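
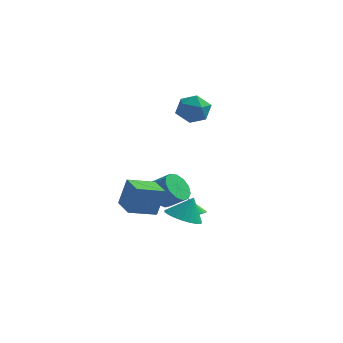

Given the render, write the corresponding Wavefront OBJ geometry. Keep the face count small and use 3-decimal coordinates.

v -1.666 -1.866 -2.811
v -1.255 -1.695 -1.181
v -0.524 -0.805 -3.211
v -0.112 -0.634 -1.58
v -0.708 -2.946 -2.94
v -0.296 -2.775 -1.309
v 0.435 -1.885 -3.339
v 0.846 -1.714 -1.709
v -0.913 2.255 -3.662
v -0.464 1.756 -4.375
v 0.562 1.645 -3.652
v 0.113 2.145 -2.938
v -0.346 2.289 -4.46
v 0.68 2.178 -3.737
v -0.409 2.811 -4.292
v 0.617 2.7 -3.569
v -0.631 3.157 -3.923
v 0.395 3.046 -3.2
v -0.943 3.216 -3.471
v 0.083 3.105 -2.748
v -1.246 2.971 -3.08
v -0.22 2.86 -2.357
v -1.442 2.498 -2.873
v -0.416 2.387 -2.15
v -1.471 1.948 -2.917
v -0.445 1.837 -2.194
v -1.323 1.496 -3.197
v -0.297 1.385 -2.474
v -1.044 1.285 -3.624
v -0.018 1.174 -2.901
v -0.724 1.382 -4.064
v 0.302 1.271 -3.341
v 0.968 3.845 1.859
v 1.483 3.503 2.696
v -0.263 2.737 2.164
v 0.252 2.395 3.001
v -0.166 3.349 3.001
v 0.595 4.033 2.812
v 0.625 2.207 2.048
v 1.386 2.891 1.859
v 1.271 2.491 2.813
v 0.782 3.196 3.402
v 0.438 3.044 1.458
v -0.051 3.749 2.047
v 2.448 -3.563 -2.54
v 3.071 -4.357 -2.519
v 2.872 -3.197 -1.3
v 3.314 -4.059 -2.69
v 3.407 -3.676 -2.835
v 3.334 -3.273 -2.929
v 3.108 -2.921 -2.955
v 2.767 -2.679 -2.91
v 2.372 -2.59 -2.8
v 1.989 -2.669 -2.646
v 1.686 -2.903 -2.473
v 1.514 -3.25 -2.312
v 1.504 -3.652 -2.19
v 1.657 -4.039 -2.129
v 1.947 -4.343 -2.138
v 2.323 -4.512 -2.217
v 2.721 -4.517 -2.352
v 1.724 0.331 -4.036
v 2.133 -0.076 -3.783
v 1.276 0.509 -3.024
v 2.263 0.151 -3.765
v 2.3 0.408 -3.794
v 2.238 0.653 -3.865
v 2.086 0.841 -3.966
v 1.872 0.942 -4.078
v 1.632 0.936 -4.183
v 1.408 0.826 -4.263
v 1.238 0.631 -4.303
v 1.153 0.383 -4.297
v 1.166 0.126 -4.246
v 1.276 -0.095 -4.159
v 1.463 -0.243 -4.05
v 1.695 -0.291 -3.939
v 1.932 -0.232 -3.844
f 2 4 1
f 5 2 1
f 1 4 3
f 3 5 1
f 2 8 4
f 6 2 5
f 6 8 2
f 4 8 3
f 7 5 3
f 3 8 7
f 7 6 5
f 8 6 7
f 10 9 13
f 10 13 11
f 11 13 14
f 11 14 12
f 13 9 15
f 13 15 14
f 14 15 16
f 14 16 12
f 15 9 17
f 15 17 16
f 16 17 18
f 16 18 12
f 17 9 19
f 17 19 18
f 18 19 20
f 18 20 12
f 19 9 21
f 19 21 20
f 20 21 22
f 20 22 12
f 21 9 23
f 21 23 22
f 22 23 24
f 22 24 12
f 23 9 25
f 23 25 24
f 24 25 26
f 24 26 12
f 25 9 27
f 25 27 26
f 26 27 28
f 26 28 12
f 27 9 29
f 27 29 28
f 28 29 30
f 28 30 12
f 29 9 31
f 29 31 30
f 30 31 32
f 30 32 12
f 31 9 10
f 31 10 32
f 32 10 11
f 32 11 12
f 33 44 38
f 33 38 34
f 33 34 40
f 33 40 43
f 33 43 44
f 34 38 42
f 38 44 37
f 44 43 35
f 43 40 39
f 40 34 41
f 36 42 37
f 36 37 35
f 36 35 39
f 36 39 41
f 36 41 42
f 37 42 38
f 35 37 44
f 39 35 43
f 41 39 40
f 42 41 34
f 46 45 48
f 46 48 47
f 48 45 49
f 48 49 47
f 49 45 50
f 49 50 47
f 50 45 51
f 50 51 47
f 51 45 52
f 51 52 47
f 52 45 53
f 52 53 47
f 53 45 54
f 53 54 47
f 54 45 55
f 54 55 47
f 55 45 56
f 55 56 47
f 56 45 57
f 56 57 47
f 57 45 58
f 57 58 47
f 58 45 59
f 58 59 47
f 59 45 60
f 59 60 47
f 60 45 61
f 60 61 47
f 61 45 46
f 61 46 47
f 63 62 65
f 63 65 64
f 65 62 66
f 65 66 64
f 66 62 67
f 66 67 64
f 67 62 68
f 67 68 64
f 68 62 69
f 68 69 64
f 69 62 70
f 69 70 64
f 70 62 71
f 70 71 64
f 71 62 72
f 71 72 64
f 72 62 73
f 72 73 64
f 73 62 74
f 73 74 64
f 74 62 75
f 74 75 64
f 75 62 76
f 75 76 64
f 76 62 77
f 76 77 64
f 77 62 78
f 77 78 64
f 78 62 63
f 78 63 64



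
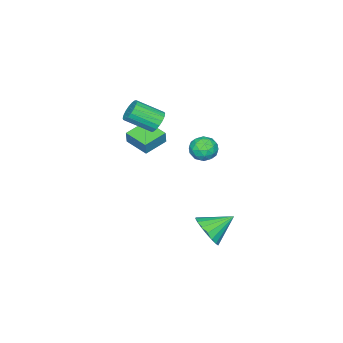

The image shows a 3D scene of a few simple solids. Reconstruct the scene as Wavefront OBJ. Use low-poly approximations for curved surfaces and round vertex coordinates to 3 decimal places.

v -2.359 -4.126 0.541
v -2.167 -4.028 1.363
v -2.102 -2.617 0.301
v -1.91 -2.519 1.123
v -0.91 -4.421 0.237
v -0.718 -4.323 1.059
v -0.653 -2.912 -0.003
v -0.461 -2.814 0.819
v 0.131 2.157 2.989
v 0.468 2.467 3.681
v 1.252 1.453 2.759
v 1.589 1.763 3.451
v 0.956 1.228 3.502
v 0.263 1.663 3.644
v 1.457 2.257 2.796
v 0.764 2.692 2.938
v 1.288 2.529 3.562
v 0.978 1.894 3.998
v 0.742 2.026 2.442
v 0.432 1.391 2.878
v 0.201 2.374 3.355
v 1.519 1.546 3.085
v 1.147 1.232 3.114
v 1.345 1.414 3.522
v 0.08 1.901 3.333
v 0.278 2.084 3.74
v 0.566 1.355 3.635
v 1.442 1.836 2.7
v 1.64 2.019 3.107
v 0.375 2.506 2.918
v 0.573 2.688 3.326
v 1.154 2.565 2.805
v 0.881 2.593 3.692
v 1.54 2.179 3.557
v 1.462 2.469 3.172
v 1.055 2.725 3.256
v 0.699 2.219 3.949
v 1.358 1.805 3.813
v 0.986 1.491 3.843
v 0.578 1.747 3.927
v 1.181 2.256 3.879
v 0.362 2.115 2.627
v 1.021 1.701 2.491
v 1.142 2.173 2.513
v 0.734 2.429 2.597
v 0.18 1.741 2.883
v 0.839 1.327 2.748
v 0.665 1.195 3.184
v 0.258 1.451 3.268
v 0.539 1.664 2.561
v -1.402 -2.646 2.25
v -0.879 -2.159 2.442
v -0.035 -3.427 3.362
v -0.558 -3.914 3.17
v -1.1 -2.129 2.685
v -0.255 -3.397 3.605
v -1.38 -2.202 2.841
v -0.535 -3.47 3.762
v -1.664 -2.362 2.881
v -0.82 -3.631 3.801
v -1.897 -2.579 2.796
v -1.053 -3.848 3.716
v -2.032 -2.809 2.602
v -1.188 -4.078 3.523
v -2.042 -3.007 2.339
v -1.198 -4.275 3.259
v -1.925 -3.133 2.058
v -1.081 -4.401 2.978
v -1.705 -3.163 1.815
v -0.86 -4.431 2.735
v -1.425 -3.09 1.658
v -0.58 -4.358 2.579
v -1.14 -2.929 1.619
v -0.296 -4.198 2.539
v -0.907 -2.712 1.704
v -0.063 -3.981 2.624
v -0.772 -2.482 1.897
v 0.072 -3.751 2.818
v -0.762 -2.285 2.161
v 0.082 -3.553 3.081
v 2.75 3.533 -1.462
v 3.446 4.304 -1.308
v 1.59 4.407 -0.598
v 3.24 4.428 -1.709
v 2.938 4.374 -2.061
v 2.598 4.154 -2.295
v 2.289 3.811 -2.363
v 2.07 3.412 -2.253
v 1.987 3.038 -1.986
v 2.055 2.762 -1.616
v 2.26 2.638 -1.214
v 2.562 2.692 -0.862
v 2.902 2.912 -0.629
v 3.212 3.255 -0.56
v 3.43 3.653 -0.671
v 3.513 4.028 -0.937
f 2 4 1
f 5 2 1
f 1 4 3
f 3 5 1
f 2 8 4
f 6 2 5
f 6 8 2
f 4 8 3
f 7 5 3
f 3 8 7
f 7 6 5
f 8 6 7
f 9 46 25
f 46 20 49
f 25 49 14
f 46 49 25
f 9 25 21
f 25 14 26
f 21 26 10
f 25 26 21
f 9 21 30
f 21 10 31
f 30 31 16
f 21 31 30
f 9 30 42
f 30 16 45
f 42 45 19
f 30 45 42
f 9 42 46
f 42 19 50
f 46 50 20
f 42 50 46
f 10 26 37
f 26 14 40
f 37 40 18
f 26 40 37
f 14 49 27
f 49 20 48
f 27 48 13
f 49 48 27
f 20 50 47
f 50 19 43
f 47 43 11
f 50 43 47
f 19 45 44
f 45 16 32
f 44 32 15
f 45 32 44
f 16 31 36
f 31 10 33
f 36 33 17
f 31 33 36
f 12 38 24
f 38 18 39
f 24 39 13
f 38 39 24
f 12 24 22
f 24 13 23
f 22 23 11
f 24 23 22
f 12 22 29
f 22 11 28
f 29 28 15
f 22 28 29
f 12 29 34
f 29 15 35
f 34 35 17
f 29 35 34
f 12 34 38
f 34 17 41
f 38 41 18
f 34 41 38
f 13 39 27
f 39 18 40
f 27 40 14
f 39 40 27
f 11 23 47
f 23 13 48
f 47 48 20
f 23 48 47
f 15 28 44
f 28 11 43
f 44 43 19
f 28 43 44
f 17 35 36
f 35 15 32
f 36 32 16
f 35 32 36
f 18 41 37
f 41 17 33
f 37 33 10
f 41 33 37
f 52 51 55
f 52 55 53
f 53 55 56
f 53 56 54
f 55 51 57
f 55 57 56
f 56 57 58
f 56 58 54
f 57 51 59
f 57 59 58
f 58 59 60
f 58 60 54
f 59 51 61
f 59 61 60
f 60 61 62
f 60 62 54
f 61 51 63
f 61 63 62
f 62 63 64
f 62 64 54
f 63 51 65
f 63 65 64
f 64 65 66
f 64 66 54
f 65 51 67
f 65 67 66
f 66 67 68
f 66 68 54
f 67 51 69
f 67 69 68
f 68 69 70
f 68 70 54
f 69 51 71
f 69 71 70
f 70 71 72
f 70 72 54
f 71 51 73
f 71 73 72
f 72 73 74
f 72 74 54
f 73 51 75
f 73 75 74
f 74 75 76
f 74 76 54
f 75 51 77
f 75 77 76
f 76 77 78
f 76 78 54
f 77 51 79
f 77 79 78
f 78 79 80
f 78 80 54
f 79 51 52
f 79 52 80
f 80 52 53
f 80 53 54
f 82 81 84
f 82 84 83
f 84 81 85
f 84 85 83
f 85 81 86
f 85 86 83
f 86 81 87
f 86 87 83
f 87 81 88
f 87 88 83
f 88 81 89
f 88 89 83
f 89 81 90
f 89 90 83
f 90 81 91
f 90 91 83
f 91 81 92
f 91 92 83
f 92 81 93
f 92 93 83
f 93 81 94
f 93 94 83
f 94 81 95
f 94 95 83
f 95 81 96
f 95 96 83
f 96 81 82
f 96 82 83



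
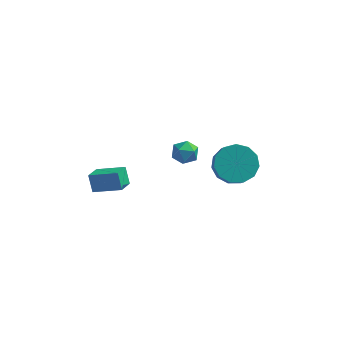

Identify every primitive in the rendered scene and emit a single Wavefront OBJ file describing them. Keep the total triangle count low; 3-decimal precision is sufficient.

v -0.346 3.14 0.495
v 0.01 3.59 0.972
v 0.33 2.21 0.868
v 0.686 2.66 1.345
v -0.03 2.486 1.461
v -0.448 3.06 1.231
v 0.788 2.74 0.609
v 0.37 3.314 0.379
v 0.711 3.343 1.043
v 0.206 3.186 1.569
v 0.134 2.614 0.271
v -0.371 2.457 0.797
v -4.013 1.77 -0.445
v -4.119 0.817 -0.043
v -2.543 1.826 0.072
v -2.648 0.872 0.474
v -3.692 1.368 -1.314
v -3.797 0.414 -0.912
v -2.221 1.423 -0.797
v -2.327 0.47 -0.395
v 2.609 2.912 0.547
v 3.543 2.665 0.023
v 3.866 1.84 0.988
v 2.931 2.088 1.513
v 3.672 3.146 0.391
v 3.995 2.321 1.357
v 3.463 3.554 0.809
v 3.786 2.729 1.774
v 2.983 3.757 1.144
v 3.306 2.932 2.109
v 2.384 3.693 1.29
v 2.707 2.868 2.255
v 1.856 3.38 1.199
v 2.179 2.556 2.164
v 1.567 2.92 0.902
v 1.89 2.095 1.867
v 1.609 2.456 0.492
v 1.932 1.632 1.457
v 1.968 2.138 0.1
v 2.291 1.313 1.065
v 2.53 2.066 -0.15
v 2.853 1.241 0.815
v 3.118 2.262 -0.179
v 3.441 1.437 0.786
f 1 12 6
f 1 6 2
f 1 2 8
f 1 8 11
f 1 11 12
f 2 6 10
f 6 12 5
f 12 11 3
f 11 8 7
f 8 2 9
f 4 10 5
f 4 5 3
f 4 3 7
f 4 7 9
f 4 9 10
f 5 10 6
f 3 5 12
f 7 3 11
f 9 7 8
f 10 9 2
f 14 16 13
f 17 14 13
f 13 16 15
f 15 17 13
f 14 20 16
f 18 14 17
f 18 20 14
f 16 20 15
f 19 17 15
f 15 20 19
f 19 18 17
f 20 18 19
f 22 21 25
f 22 25 23
f 23 25 26
f 23 26 24
f 25 21 27
f 25 27 26
f 26 27 28
f 26 28 24
f 27 21 29
f 27 29 28
f 28 29 30
f 28 30 24
f 29 21 31
f 29 31 30
f 30 31 32
f 30 32 24
f 31 21 33
f 31 33 32
f 32 33 34
f 32 34 24
f 33 21 35
f 33 35 34
f 34 35 36
f 34 36 24
f 35 21 37
f 35 37 36
f 36 37 38
f 36 38 24
f 37 21 39
f 37 39 38
f 38 39 40
f 38 40 24
f 39 21 41
f 39 41 40
f 40 41 42
f 40 42 24
f 41 21 43
f 41 43 42
f 42 43 44
f 42 44 24
f 43 21 22
f 43 22 44
f 44 22 23
f 44 23 24



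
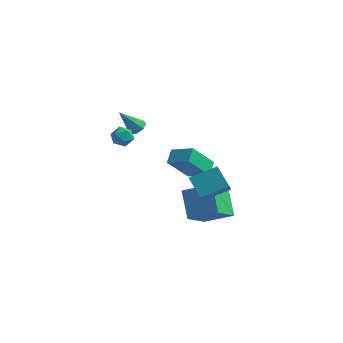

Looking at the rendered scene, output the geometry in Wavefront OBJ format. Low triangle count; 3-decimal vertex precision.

v -2.945 2.669 -1.394
v -2.448 2.389 -1.177
v -3.815 2.171 -0.046
v -2.481 2.833 -1.034
v -2.785 3.18 -1.102
v -3.183 3.228 -1.341
v -3.442 2.949 -1.611
v -3.409 2.505 -1.754
v -3.105 2.158 -1.686
v -2.707 2.11 -1.447
v 1.234 -1.118 -2.908
v 2.837 -0.817 -2.146
v 1.558 0.487 -4.223
v 3.16 0.788 -3.461
v 2.04 -2.288 -4.139
v 3.642 -1.987 -3.377
v 2.363 -0.683 -5.454
v 3.966 -0.382 -4.692
v 2.436 -2.77 -0.639
v 2.803 -4.1 0.652
v 3.639 -1.862 -0.046
v 4.007 -3.192 1.245
v 3.313 -3.368 -1.505
v 3.681 -4.698 -0.214
v 4.517 -2.46 -0.912
v 4.884 -3.79 0.379
v -2.093 -1.511 1.216
v -1.472 -1.52 1.526
v -2.028 -2.62 1.054
v -1.407 -2.629 1.364
v -1.979 -2.5 1.735
v -2.019 -1.814 1.836
v -1.481 -2.326 0.744
v -1.521 -1.64 0.845
v -1.094 -2.023 1.235
v -1.402 -2.131 1.847
v -2.098 -2.009 0.733
v -2.406 -2.117 1.345
v -0.203 3.438 -5.303
v -1.086 2.467 -3.715
v -0.29 4.308 -4.819
v -1.173 3.337 -3.231
v 1.173 3.223 -4.669
v 0.29 2.252 -3.081
v 1.086 4.093 -4.185
v 0.203 3.122 -2.597
f 2 1 4
f 2 4 3
f 4 1 5
f 4 5 3
f 5 1 6
f 5 6 3
f 6 1 7
f 6 7 3
f 7 1 8
f 7 8 3
f 8 1 9
f 8 9 3
f 9 1 10
f 9 10 3
f 10 1 2
f 10 2 3
f 12 14 11
f 15 12 11
f 11 14 13
f 13 15 11
f 12 18 14
f 16 12 15
f 16 18 12
f 14 18 13
f 17 15 13
f 13 18 17
f 17 16 15
f 18 16 17
f 20 22 19
f 23 20 19
f 19 22 21
f 21 23 19
f 20 26 22
f 24 20 23
f 24 26 20
f 22 26 21
f 25 23 21
f 21 26 25
f 25 24 23
f 26 24 25
f 27 38 32
f 27 32 28
f 27 28 34
f 27 34 37
f 27 37 38
f 28 32 36
f 32 38 31
f 38 37 29
f 37 34 33
f 34 28 35
f 30 36 31
f 30 31 29
f 30 29 33
f 30 33 35
f 30 35 36
f 31 36 32
f 29 31 38
f 33 29 37
f 35 33 34
f 36 35 28
f 40 42 39
f 43 40 39
f 39 42 41
f 41 43 39
f 40 46 42
f 44 40 43
f 44 46 40
f 42 46 41
f 45 43 41
f 41 46 45
f 45 44 43
f 46 44 45



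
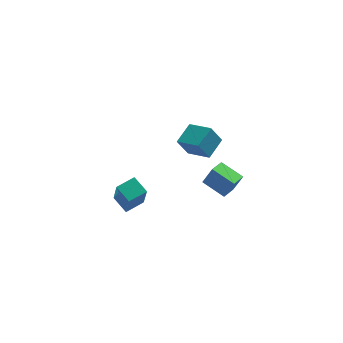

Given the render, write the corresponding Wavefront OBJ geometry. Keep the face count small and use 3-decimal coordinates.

v 3.69 -0.465 -2.636
v 4.176 -0.487 -1.616
v 2.721 0.424 -2.155
v 3.207 0.401 -1.135
v 4.293 0.339 -2.905
v 4.779 0.316 -1.885
v 3.324 1.227 -2.424
v 3.81 1.205 -1.404
v -2.056 -2.319 -0.089
v -1.981 -3.072 1.511
v -1.138 -1.842 0.092
v -1.063 -2.595 1.692
v -1.557 -3.125 -0.492
v -1.482 -3.878 1.108
v -0.639 -2.648 -0.311
v -0.564 -3.401 1.289
v 3.407 2.502 -2.19
v 2.814 2.454 -1.091
v 2.442 3.533 -2.666
v 1.849 3.485 -1.566
v 4.211 3.475 -1.714
v 3.618 3.427 -0.614
v 3.246 4.506 -2.189
v 2.653 4.458 -1.09
f 2 4 1
f 5 2 1
f 1 4 3
f 3 5 1
f 2 8 4
f 6 2 5
f 6 8 2
f 4 8 3
f 7 5 3
f 3 8 7
f 7 6 5
f 8 6 7
f 10 12 9
f 13 10 9
f 9 12 11
f 11 13 9
f 10 16 12
f 14 10 13
f 14 16 10
f 12 16 11
f 15 13 11
f 11 16 15
f 15 14 13
f 16 14 15
f 18 20 17
f 21 18 17
f 17 20 19
f 19 21 17
f 18 24 20
f 22 18 21
f 22 24 18
f 20 24 19
f 23 21 19
f 19 24 23
f 23 22 21
f 24 22 23



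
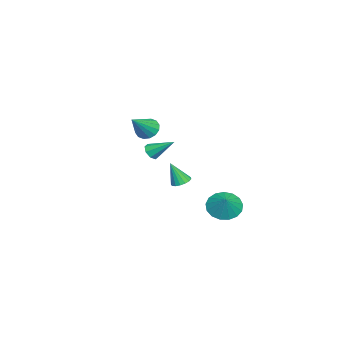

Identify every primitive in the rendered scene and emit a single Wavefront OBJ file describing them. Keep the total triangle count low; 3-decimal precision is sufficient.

v -3.869 -2.593 1.556
v -3.571 -3.005 1.046
v -2.591 -3.067 2.684
v -3.412 -2.671 1.005
v -3.375 -2.316 1.112
v -3.47 -2.035 1.338
v -3.672 -1.904 1.622
v -3.927 -1.957 1.888
v -4.167 -2.181 2.065
v -4.327 -2.516 2.106
v -4.364 -2.871 1.999
v -4.268 -3.151 1.773
v -4.066 -3.283 1.489
v -3.811 -3.229 1.223
v 0.536 0.397 0.052
v 0.924 0.051 -0.129
v 0.644 -0.137 1.308
v 1.06 0.263 -0.05
v 1.076 0.505 0.051
v 0.968 0.722 0.153
v 0.762 0.866 0.231
v 0.503 0.901 0.269
v 0.253 0.822 0.256
v 0.067 0.645 0.197
v -0.011 0.411 0.104
v 0.036 0.174 -0
v 0.198 -0.012 -0.093
v 0.437 -0.104 -0.153
v 0.699 -0.081 -0.166
v -0.923 2.259 -2.13
v -0.223 2.207 -2.77
v -0.137 2.521 -1.29
v -0.352 2.643 -2.785
v -0.612 2.991 -2.65
v -0.943 3.171 -2.396
v -1.27 3.142 -2.081
v -1.517 2.911 -1.777
v -1.628 2.531 -1.554
v -1.578 2.088 -1.463
v -1.378 1.685 -1.525
v -1.073 1.413 -1.725
v -0.735 1.335 -2.018
v -0.439 1.468 -2.337
v -0.254 1.783 -2.608
v 3.531 -0.267 3.343
v 3.747 -0.013 2.957
v 3.669 0.887 4.177
v 3.359 0.028 2.964
v 3.072 -0.104 3.193
v 3.054 -0.331 3.51
v 3.316 -0.52 3.729
v 3.704 -0.561 3.722
v 3.991 -0.43 3.492
v 4.009 -0.202 3.176
f 2 1 4
f 2 4 3
f 4 1 5
f 4 5 3
f 5 1 6
f 5 6 3
f 6 1 7
f 6 7 3
f 7 1 8
f 7 8 3
f 8 1 9
f 8 9 3
f 9 1 10
f 9 10 3
f 10 1 11
f 10 11 3
f 11 1 12
f 11 12 3
f 12 1 13
f 12 13 3
f 13 1 14
f 13 14 3
f 14 1 2
f 14 2 3
f 16 15 18
f 16 18 17
f 18 15 19
f 18 19 17
f 19 15 20
f 19 20 17
f 20 15 21
f 20 21 17
f 21 15 22
f 21 22 17
f 22 15 23
f 22 23 17
f 23 15 24
f 23 24 17
f 24 15 25
f 24 25 17
f 25 15 26
f 25 26 17
f 26 15 27
f 26 27 17
f 27 15 28
f 27 28 17
f 28 15 29
f 28 29 17
f 29 15 16
f 29 16 17
f 31 30 33
f 31 33 32
f 33 30 34
f 33 34 32
f 34 30 35
f 34 35 32
f 35 30 36
f 35 36 32
f 36 30 37
f 36 37 32
f 37 30 38
f 37 38 32
f 38 30 39
f 38 39 32
f 39 30 40
f 39 40 32
f 40 30 41
f 40 41 32
f 41 30 42
f 41 42 32
f 42 30 43
f 42 43 32
f 43 30 44
f 43 44 32
f 44 30 31
f 44 31 32
f 46 45 48
f 46 48 47
f 48 45 49
f 48 49 47
f 49 45 50
f 49 50 47
f 50 45 51
f 50 51 47
f 51 45 52
f 51 52 47
f 52 45 53
f 52 53 47
f 53 45 54
f 53 54 47
f 54 45 46
f 54 46 47



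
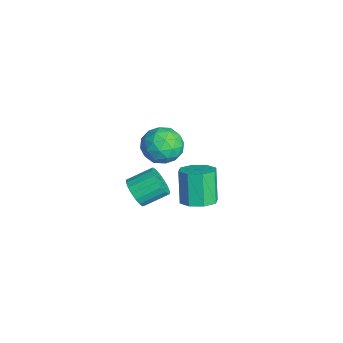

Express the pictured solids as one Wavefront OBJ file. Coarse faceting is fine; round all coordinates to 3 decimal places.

v 0.909 -2.985 1.656
v 1.753 -2.647 2.07
v 0.947 -4.273 2.63
v 1.791 -3.935 3.044
v 0.93 -3.455 3.202
v 0.906 -2.658 2.6
v 1.794 -4.262 2.1
v 1.77 -3.465 1.498
v 2.3 -3.436 2.344
v 1.766 -2.937 3.025
v 0.934 -3.983 1.675
v 0.4 -3.484 2.356
v 1.327 -2.702 1.777
v 1.373 -4.218 2.923
v 0.867 -3.935 3.016
v 1.363 -3.736 3.259
v 0.83 -2.709 2.089
v 1.326 -2.51 2.332
v 0.842 -2.985 2.998
v 1.374 -4.41 2.368
v 1.87 -4.211 2.611
v 1.337 -3.184 1.441
v 1.833 -2.985 1.684
v 1.858 -3.935 1.702
v 2.145 -2.968 2.182
v 2.168 -3.725 2.754
v 2.169 -3.917 2.2
v 2.155 -3.449 1.846
v 1.831 -2.674 2.582
v 1.854 -3.432 3.155
v 1.348 -3.149 3.248
v 1.334 -2.681 2.894
v 2.153 -3.138 2.743
v 0.846 -3.488 1.545
v 0.869 -4.246 2.118
v 1.366 -4.239 1.806
v 1.352 -3.771 1.452
v 0.532 -3.195 1.946
v 0.555 -3.952 2.518
v 0.545 -3.471 2.854
v 0.531 -3.003 2.5
v 0.547 -3.782 1.957
v -0.457 -1.429 -3.702
v 0.129 -2.005 -3.387
v -0.637 -1.907 -1.783
v -1.223 -1.331 -2.098
v 0.337 -1.367 -3.326
v -0.43 -1.27 -1.723
v 0.079 -0.765 -3.486
v -0.687 -0.668 -1.882
v -0.492 -0.552 -3.772
v -1.258 -0.455 -2.168
v -1.043 -0.853 -4.017
v -1.809 -0.755 -2.413
v -1.25 -1.49 -4.077
v -2.017 -1.393 -2.474
v -0.993 -2.092 -3.918
v -1.759 -1.995 -2.314
v -0.422 -2.305 -3.632
v -1.188 -2.208 -2.028
v -0.247 -4.369 -2.288
v -0.001 -4.718 -1.612
v -0.027 -3.54 -0.995
v -0.273 -3.191 -1.672
v 0.305 -4.628 -1.77
v 0.279 -3.45 -1.154
v 0.501 -4.487 -2.032
v 0.476 -3.309 -1.415
v 0.55 -4.323 -2.344
v 0.524 -3.144 -1.727
v 0.44 -4.167 -2.645
v 0.414 -2.989 -2.028
v 0.194 -4.052 -2.875
v 0.169 -2.874 -2.259
v -0.139 -4 -2.99
v -0.164 -2.822 -2.373
v -0.493 -4.02 -2.965
v -0.519 -2.842 -2.348
v -0.799 -4.11 -2.806
v -0.825 -2.932 -2.19
v -0.996 -4.251 -2.545
v -1.021 -3.073 -1.928
v -1.044 -4.416 -2.233
v -1.07 -3.237 -1.616
v -0.934 -4.571 -1.932
v -0.96 -3.393 -1.315
v -0.689 -4.686 -1.701
v -0.714 -3.508 -1.085
v -0.356 -4.738 -1.587
v -0.381 -3.56 -0.97
f 1 38 17
f 38 12 41
f 17 41 6
f 38 41 17
f 1 17 13
f 17 6 18
f 13 18 2
f 17 18 13
f 1 13 22
f 13 2 23
f 22 23 8
f 13 23 22
f 1 22 34
f 22 8 37
f 34 37 11
f 22 37 34
f 1 34 38
f 34 11 42
f 38 42 12
f 34 42 38
f 2 18 29
f 18 6 32
f 29 32 10
f 18 32 29
f 6 41 19
f 41 12 40
f 19 40 5
f 41 40 19
f 12 42 39
f 42 11 35
f 39 35 3
f 42 35 39
f 11 37 36
f 37 8 24
f 36 24 7
f 37 24 36
f 8 23 28
f 23 2 25
f 28 25 9
f 23 25 28
f 4 30 16
f 30 10 31
f 16 31 5
f 30 31 16
f 4 16 14
f 16 5 15
f 14 15 3
f 16 15 14
f 4 14 21
f 14 3 20
f 21 20 7
f 14 20 21
f 4 21 26
f 21 7 27
f 26 27 9
f 21 27 26
f 4 26 30
f 26 9 33
f 30 33 10
f 26 33 30
f 5 31 19
f 31 10 32
f 19 32 6
f 31 32 19
f 3 15 39
f 15 5 40
f 39 40 12
f 15 40 39
f 7 20 36
f 20 3 35
f 36 35 11
f 20 35 36
f 9 27 28
f 27 7 24
f 28 24 8
f 27 24 28
f 10 33 29
f 33 9 25
f 29 25 2
f 33 25 29
f 44 43 47
f 44 47 45
f 45 47 48
f 45 48 46
f 47 43 49
f 47 49 48
f 48 49 50
f 48 50 46
f 49 43 51
f 49 51 50
f 50 51 52
f 50 52 46
f 51 43 53
f 51 53 52
f 52 53 54
f 52 54 46
f 53 43 55
f 53 55 54
f 54 55 56
f 54 56 46
f 55 43 57
f 55 57 56
f 56 57 58
f 56 58 46
f 57 43 59
f 57 59 58
f 58 59 60
f 58 60 46
f 59 43 44
f 59 44 60
f 60 44 45
f 60 45 46
f 62 61 65
f 62 65 63
f 63 65 66
f 63 66 64
f 65 61 67
f 65 67 66
f 66 67 68
f 66 68 64
f 67 61 69
f 67 69 68
f 68 69 70
f 68 70 64
f 69 61 71
f 69 71 70
f 70 71 72
f 70 72 64
f 71 61 73
f 71 73 72
f 72 73 74
f 72 74 64
f 73 61 75
f 73 75 74
f 74 75 76
f 74 76 64
f 75 61 77
f 75 77 76
f 76 77 78
f 76 78 64
f 77 61 79
f 77 79 78
f 78 79 80
f 78 80 64
f 79 61 81
f 79 81 80
f 80 81 82
f 80 82 64
f 81 61 83
f 81 83 82
f 82 83 84
f 82 84 64
f 83 61 85
f 83 85 84
f 84 85 86
f 84 86 64
f 85 61 87
f 85 87 86
f 86 87 88
f 86 88 64
f 87 61 89
f 87 89 88
f 88 89 90
f 88 90 64
f 89 61 62
f 89 62 90
f 90 62 63
f 90 63 64



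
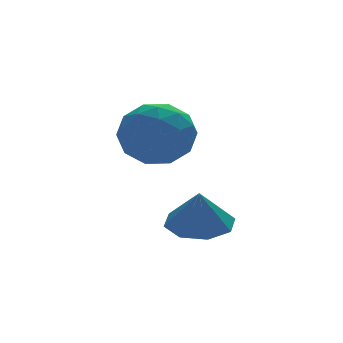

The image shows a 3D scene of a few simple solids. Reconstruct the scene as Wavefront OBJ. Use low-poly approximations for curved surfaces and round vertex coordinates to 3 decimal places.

v 1.023 1.883 -4.049
v 1.546 1.1 -4.174
v 0.877 1.597 -2.871
v 1.948 1.676 -3.985
v 1.807 2.373 -3.833
v 1.207 2.783 -3.808
v 0.499 2.665 -3.924
v 0.098 2.089 -4.113
v 0.238 1.392 -4.264
v 0.838 0.982 -4.29
v 0.445 3.556 -1.245
v 1.096 2.675 -1.382
v -0.836 2.505 -0.578
v -0.185 1.624 -0.715
v 0.065 2.383 0.047
v 0.857 3.032 -0.365
v -0.597 2.148 -1.595
v 0.195 2.797 -2.007
v 0.452 1.805 -1.598
v 0.862 1.95 -0.583
v -0.602 3.23 -1.377
v -0.192 3.375 -0.362
v 0.883 3.208 -1.372
v -0.623 1.972 -0.588
v -0.476 2.418 -0.14
v -0.093 1.901 -0.22
v 0.742 3.418 -0.775
v 1.125 2.9 -0.855
v 0.519 2.728 -0.015
v -0.865 2.28 -1.105
v -0.482 1.762 -1.185
v 0.353 3.279 -1.74
v 0.736 2.762 -1.82
v -0.259 2.452 -1.945
v 0.887 2.178 -1.579
v 0.134 1.561 -1.187
v -0.108 1.868 -1.705
v 0.357 2.25 -1.947
v 1.128 2.264 -0.983
v 0.375 1.646 -0.591
v 0.522 2.092 -0.143
v 0.987 2.474 -0.385
v 0.75 1.752 -1.11
v -0.115 3.534 -1.369
v -0.868 2.916 -0.977
v -0.727 2.706 -1.575
v -0.262 3.088 -1.817
v 0.126 3.619 -0.773
v -0.627 3.002 -0.381
v -0.097 2.93 -0.013
v 0.368 3.312 -0.255
v -0.49 3.428 -0.85
f 2 1 4
f 2 4 3
f 4 1 5
f 4 5 3
f 5 1 6
f 5 6 3
f 6 1 7
f 6 7 3
f 7 1 8
f 7 8 3
f 8 1 9
f 8 9 3
f 9 1 10
f 9 10 3
f 10 1 2
f 10 2 3
f 11 48 27
f 48 22 51
f 27 51 16
f 48 51 27
f 11 27 23
f 27 16 28
f 23 28 12
f 27 28 23
f 11 23 32
f 23 12 33
f 32 33 18
f 23 33 32
f 11 32 44
f 32 18 47
f 44 47 21
f 32 47 44
f 11 44 48
f 44 21 52
f 48 52 22
f 44 52 48
f 12 28 39
f 28 16 42
f 39 42 20
f 28 42 39
f 16 51 29
f 51 22 50
f 29 50 15
f 51 50 29
f 22 52 49
f 52 21 45
f 49 45 13
f 52 45 49
f 21 47 46
f 47 18 34
f 46 34 17
f 47 34 46
f 18 33 38
f 33 12 35
f 38 35 19
f 33 35 38
f 14 40 26
f 40 20 41
f 26 41 15
f 40 41 26
f 14 26 24
f 26 15 25
f 24 25 13
f 26 25 24
f 14 24 31
f 24 13 30
f 31 30 17
f 24 30 31
f 14 31 36
f 31 17 37
f 36 37 19
f 31 37 36
f 14 36 40
f 36 19 43
f 40 43 20
f 36 43 40
f 15 41 29
f 41 20 42
f 29 42 16
f 41 42 29
f 13 25 49
f 25 15 50
f 49 50 22
f 25 50 49
f 17 30 46
f 30 13 45
f 46 45 21
f 30 45 46
f 19 37 38
f 37 17 34
f 38 34 18
f 37 34 38
f 20 43 39
f 43 19 35
f 39 35 12
f 43 35 39



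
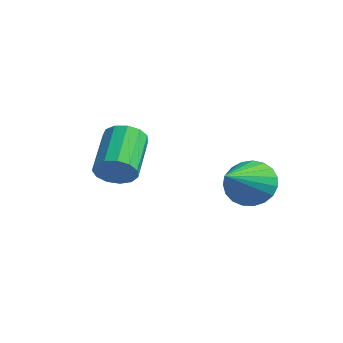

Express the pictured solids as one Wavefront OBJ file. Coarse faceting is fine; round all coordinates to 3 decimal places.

v 0.392 1.838 -4.417
v 1.059 2.331 -4.068
v 1.108 0.182 -3.443
v 0.792 2.368 -3.809
v 0.455 2.313 -3.656
v 0.107 2.176 -3.633
v -0.191 1.981 -3.747
v -0.388 1.76 -3.976
v -0.451 1.553 -4.282
v -0.367 1.396 -4.611
v -0.153 1.315 -4.906
v 0.156 1.324 -5.117
v 0.506 1.422 -5.207
v 0.836 1.592 -5.161
v 1.089 1.805 -4.986
v 1.222 2.023 -4.712
v 1.212 2.209 -4.388
v -1.116 -2.14 -3.399
v -0.691 -1.622 -3.601
v -1.699 -0.461 -2.744
v -2.124 -0.98 -2.541
v -0.967 -1.655 -3.881
v -1.975 -0.494 -3.023
v -1.291 -1.842 -4.007
v -2.298 -0.681 -3.15
v -1.558 -2.124 -3.941
v -2.566 -0.963 -3.084
v -1.686 -2.411 -3.702
v -2.694 -1.25 -2.845
v -1.633 -2.612 -3.367
v -2.64 -1.451 -2.51
v -1.415 -2.663 -3.042
v -2.423 -1.503 -2.185
v -1.103 -2.549 -2.83
v -2.111 -1.388 -1.973
v -0.795 -2.304 -2.799
v -1.802 -1.144 -1.941
v -0.589 -2.008 -2.958
v -1.596 -0.847 -2.101
v -0.55 -1.754 -3.257
v -1.558 -0.593 -2.4
f 2 1 4
f 2 4 3
f 4 1 5
f 4 5 3
f 5 1 6
f 5 6 3
f 6 1 7
f 6 7 3
f 7 1 8
f 7 8 3
f 8 1 9
f 8 9 3
f 9 1 10
f 9 10 3
f 10 1 11
f 10 11 3
f 11 1 12
f 11 12 3
f 12 1 13
f 12 13 3
f 13 1 14
f 13 14 3
f 14 1 15
f 14 15 3
f 15 1 16
f 15 16 3
f 16 1 17
f 16 17 3
f 17 1 2
f 17 2 3
f 19 18 22
f 19 22 20
f 20 22 23
f 20 23 21
f 22 18 24
f 22 24 23
f 23 24 25
f 23 25 21
f 24 18 26
f 24 26 25
f 25 26 27
f 25 27 21
f 26 18 28
f 26 28 27
f 27 28 29
f 27 29 21
f 28 18 30
f 28 30 29
f 29 30 31
f 29 31 21
f 30 18 32
f 30 32 31
f 31 32 33
f 31 33 21
f 32 18 34
f 32 34 33
f 33 34 35
f 33 35 21
f 34 18 36
f 34 36 35
f 35 36 37
f 35 37 21
f 36 18 38
f 36 38 37
f 37 38 39
f 37 39 21
f 38 18 40
f 38 40 39
f 39 40 41
f 39 41 21
f 40 18 19
f 40 19 41
f 41 19 20
f 41 20 21



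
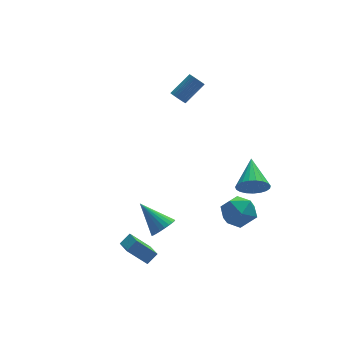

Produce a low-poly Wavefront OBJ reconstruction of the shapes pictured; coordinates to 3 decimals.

v 0.985 -3.037 -2.257
v 1.401 -2.551 -3.221
v 2.639 -2.789 -1.419
v 3.055 -2.303 -2.383
v 2.252 -1.753 -1.758
v 1.229 -1.906 -2.276
v 2.811 -3.434 -2.364
v 1.788 -3.587 -2.882
v 2.529 -2.796 -3.287
v 2.184 -1.758 -2.912
v 1.856 -3.582 -1.728
v 1.511 -2.544 -1.353
v 0.626 3.811 2.959
v 0.995 3.629 2.594
v 2.243 3.987 3.676
v 1.874 4.169 4.041
v 0.979 3.85 2.539
v 2.227 4.209 3.621
v 0.902 4.065 2.557
v 2.15 4.423 3.639
v 0.777 4.236 2.644
v 2.025 4.594 3.726
v 0.626 4.333 2.786
v 1.874 4.691 3.868
v 0.475 4.34 2.957
v 1.723 4.698 4.04
v 0.351 4.255 3.129
v 1.598 4.614 4.212
v 0.273 4.094 3.272
v 1.521 4.452 4.354
v 0.257 3.883 3.36
v 1.505 4.242 4.442
v 0.305 3.661 3.379
v 1.552 4.019 4.461
v 0.408 3.464 3.326
v 1.656 3.822 4.408
v 0.549 3.327 3.209
v 1.797 3.685 4.291
v 0.703 3.274 3.048
v 1.951 3.632 4.13
v 0.844 3.313 2.873
v 2.092 3.672 3.955
v 0.947 3.439 2.712
v 2.195 3.797 3.794
v -1.926 -1.444 -3.675
v -1.333 -0.877 -3.802
v -2.874 -0.156 -2.345
v -1.547 -0.797 -4.031
v -1.819 -0.816 -4.207
v -2.107 -0.93 -4.301
v -2.367 -1.122 -4.301
v -2.56 -1.364 -4.205
v -2.657 -1.617 -4.028
v -2.643 -1.845 -3.798
v -2.519 -2.011 -3.549
v -2.305 -2.091 -3.319
v -2.034 -2.072 -3.143
v -1.746 -1.958 -3.049
v -1.485 -1.766 -3.05
v -1.292 -1.524 -3.146
v -1.195 -1.27 -3.322
v -1.21 -1.043 -3.553
v -4.62 -3.4 -3.302
v -3.995 -3.216 -2.771
v -4.635 -2.148 -3.718
v -4.011 -1.963 -3.187
v -3.569 -3.757 -4.413
v -2.945 -3.572 -3.882
v -3.585 -2.504 -4.829
v -2.96 -2.32 -4.298
v 2.523 -3.419 0.265
v 3.315 -3.401 -0.277
v 3.077 -1.601 1.135
v 3.052 -3.21 -0.509
v 2.697 -3.055 -0.606
v 2.312 -2.963 -0.553
v 1.964 -2.95 -0.359
v 1.712 -3.018 -0.057
v 1.601 -3.155 0.301
v 1.649 -3.338 0.653
v 1.848 -3.535 0.937
v 2.164 -3.712 1.106
v 2.542 -3.838 1.128
v 2.917 -3.892 1.002
v 3.224 -3.863 0.748
v 3.409 -3.759 0.411
v 3.442 -3.595 0.048
f 1 12 6
f 1 6 2
f 1 2 8
f 1 8 11
f 1 11 12
f 2 6 10
f 6 12 5
f 12 11 3
f 11 8 7
f 8 2 9
f 4 10 5
f 4 5 3
f 4 3 7
f 4 7 9
f 4 9 10
f 5 10 6
f 3 5 12
f 7 3 11
f 9 7 8
f 10 9 2
f 14 13 17
f 14 17 15
f 15 17 18
f 15 18 16
f 17 13 19
f 17 19 18
f 18 19 20
f 18 20 16
f 19 13 21
f 19 21 20
f 20 21 22
f 20 22 16
f 21 13 23
f 21 23 22
f 22 23 24
f 22 24 16
f 23 13 25
f 23 25 24
f 24 25 26
f 24 26 16
f 25 13 27
f 25 27 26
f 26 27 28
f 26 28 16
f 27 13 29
f 27 29 28
f 28 29 30
f 28 30 16
f 29 13 31
f 29 31 30
f 30 31 32
f 30 32 16
f 31 13 33
f 31 33 32
f 32 33 34
f 32 34 16
f 33 13 35
f 33 35 34
f 34 35 36
f 34 36 16
f 35 13 37
f 35 37 36
f 36 37 38
f 36 38 16
f 37 13 39
f 37 39 38
f 38 39 40
f 38 40 16
f 39 13 41
f 39 41 40
f 40 41 42
f 40 42 16
f 41 13 43
f 41 43 42
f 42 43 44
f 42 44 16
f 43 13 14
f 43 14 44
f 44 14 15
f 44 15 16
f 46 45 48
f 46 48 47
f 48 45 49
f 48 49 47
f 49 45 50
f 49 50 47
f 50 45 51
f 50 51 47
f 51 45 52
f 51 52 47
f 52 45 53
f 52 53 47
f 53 45 54
f 53 54 47
f 54 45 55
f 54 55 47
f 55 45 56
f 55 56 47
f 56 45 57
f 56 57 47
f 57 45 58
f 57 58 47
f 58 45 59
f 58 59 47
f 59 45 60
f 59 60 47
f 60 45 61
f 60 61 47
f 61 45 62
f 61 62 47
f 62 45 46
f 62 46 47
f 64 66 63
f 67 64 63
f 63 66 65
f 65 67 63
f 64 70 66
f 68 64 67
f 68 70 64
f 66 70 65
f 69 67 65
f 65 70 69
f 69 68 67
f 70 68 69
f 72 71 74
f 72 74 73
f 74 71 75
f 74 75 73
f 75 71 76
f 75 76 73
f 76 71 77
f 76 77 73
f 77 71 78
f 77 78 73
f 78 71 79
f 78 79 73
f 79 71 80
f 79 80 73
f 80 71 81
f 80 81 73
f 81 71 82
f 81 82 73
f 82 71 83
f 82 83 73
f 83 71 84
f 83 84 73
f 84 71 85
f 84 85 73
f 85 71 86
f 85 86 73
f 86 71 87
f 86 87 73
f 87 71 72
f 87 72 73



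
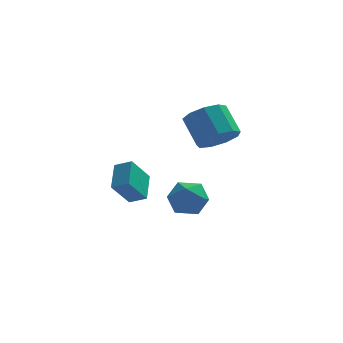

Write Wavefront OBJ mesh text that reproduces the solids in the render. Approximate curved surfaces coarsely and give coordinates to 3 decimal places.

v -3.064 -1.34 -0.722
v -2.94 -0.043 0
v -2.313 -0.752 -1.906
v -2.189 0.545 -1.184
v -2.311 -1.605 -0.376
v -2.187 -0.308 0.346
v -1.56 -1.017 -1.56
v -1.436 0.28 -0.838
v -0.664 2.621 -3.231
v -0.157 3.395 -2.688
v 0.737 2.405 -4.232
v 1.244 3.179 -3.689
v 1.029 2.242 -3.213
v 0.163 2.375 -2.595
v 0.417 3.425 -4.325
v -0.449 3.558 -3.707
v 0.511 3.891 -3.364
v 0.89 3.16 -2.677
v -0.31 2.64 -4.243
v 0.069 1.909 -3.556
v 1.555 0.878 1.115
v 2.146 0.412 1.833
v 1.555 1.436 2.983
v 0.965 1.902 2.265
v 2.503 0.951 1.536
v 1.913 1.975 2.687
v 2.417 1.456 1.042
v 1.826 2.48 2.193
v 1.927 1.69 0.582
v 1.337 2.715 1.733
v 1.264 1.544 0.372
v 0.673 2.569 1.522
v 0.737 1.087 0.508
v 0.146 2.111 1.659
v 0.592 0.531 0.929
v 0.002 1.556 2.08
v 0.899 0.138 1.436
v 0.308 1.163 2.587
v 1.512 0.091 1.793
v 0.922 1.115 2.944
f 2 4 1
f 5 2 1
f 1 4 3
f 3 5 1
f 2 8 4
f 6 2 5
f 6 8 2
f 4 8 3
f 7 5 3
f 3 8 7
f 7 6 5
f 8 6 7
f 9 20 14
f 9 14 10
f 9 10 16
f 9 16 19
f 9 19 20
f 10 14 18
f 14 20 13
f 20 19 11
f 19 16 15
f 16 10 17
f 12 18 13
f 12 13 11
f 12 11 15
f 12 15 17
f 12 17 18
f 13 18 14
f 11 13 20
f 15 11 19
f 17 15 16
f 18 17 10
f 22 21 25
f 22 25 23
f 23 25 26
f 23 26 24
f 25 21 27
f 25 27 26
f 26 27 28
f 26 28 24
f 27 21 29
f 27 29 28
f 28 29 30
f 28 30 24
f 29 21 31
f 29 31 30
f 30 31 32
f 30 32 24
f 31 21 33
f 31 33 32
f 32 33 34
f 32 34 24
f 33 21 35
f 33 35 34
f 34 35 36
f 34 36 24
f 35 21 37
f 35 37 36
f 36 37 38
f 36 38 24
f 37 21 39
f 37 39 38
f 38 39 40
f 38 40 24
f 39 21 22
f 39 22 40
f 40 22 23
f 40 23 24



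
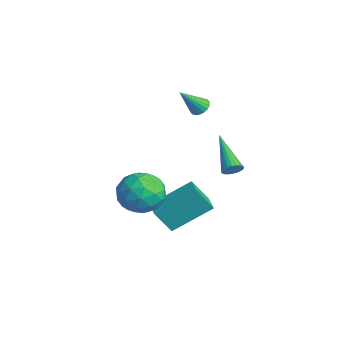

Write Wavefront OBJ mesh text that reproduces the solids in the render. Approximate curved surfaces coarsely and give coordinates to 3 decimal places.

v 1.962 1.198 -0.404
v 2.238 1.24 0.022
v 0.138 1.342 0.764
v 2.219 1.431 -0.031
v 2.161 1.587 -0.141
v 2.072 1.683 -0.291
v 1.967 1.705 -0.458
v 1.861 1.65 -0.617
v 1.77 1.526 -0.744
v 1.708 1.352 -0.819
v 1.685 1.155 -0.83
v 1.704 0.964 -0.777
v 1.762 0.809 -0.667
v 1.851 0.713 -0.517
v 1.956 0.691 -0.35
v 2.062 0.746 -0.191
v 2.153 0.869 -0.064
v 2.215 1.043 0.011
v 1.62 -1.708 -3.214
v 1.411 -2.435 -2.048
v 1.91 0.111 -2.029
v 1.7 -0.616 -0.863
v 2.62 -1.904 -3.157
v 2.41 -2.631 -1.991
v 2.909 -0.085 -1.972
v 2.7 -0.812 -0.806
v 2.204 -2.958 0.22
v 2.997 -2.478 -0.436
v 3.223 -4.482 0.336
v 4.016 -4.002 -0.32
v 3.841 -3.616 0.733
v 3.211 -2.674 0.662
v 3.009 -4.286 -0.762
v 2.379 -3.344 -0.833
v 3.494 -3.298 -1.043
v 4.008 -2.884 -0.119
v 2.212 -4.076 0.019
v 2.726 -3.662 0.943
v 2.511 -2.584 -0.118
v 3.709 -4.376 0.018
v 3.606 -4.149 0.637
v 4.072 -3.867 0.251
v 2.637 -2.7 0.527
v 3.103 -2.417 0.142
v 3.599 -3.086 0.829
v 3.117 -4.543 -0.242
v 3.583 -4.26 -0.627
v 2.148 -3.093 -0.351
v 2.614 -2.811 -0.737
v 2.621 -3.874 -0.929
v 3.269 -2.784 -0.86
v 3.868 -3.68 -0.793
v 3.277 -3.847 -1.052
v 2.906 -3.293 -1.094
v 3.571 -2.541 -0.317
v 4.171 -3.437 -0.249
v 4.068 -3.21 0.37
v 3.697 -2.656 0.328
v 3.864 -3.023 -0.674
v 2.049 -3.523 0.149
v 2.649 -4.419 0.217
v 2.523 -4.304 -0.428
v 2.152 -3.75 -0.47
v 2.352 -3.28 0.693
v 2.951 -4.176 0.76
v 3.314 -3.667 0.994
v 2.943 -3.113 0.952
v 2.356 -3.937 0.574
v 0.157 0.402 2.763
v 0.645 0.562 2.847
v 0.283 -0.602 3.937
v 0.52 0.703 2.981
v 0.324 0.785 3.072
v 0.094 0.791 3.102
v -0.123 0.72 3.064
v -0.284 0.585 2.967
v -0.358 0.415 2.829
v -0.33 0.242 2.678
v -0.206 0.1 2.544
v -0.009 0.018 2.453
v 0.22 0.013 2.424
v 0.437 0.084 2.461
v 0.599 0.218 2.558
v 0.673 0.388 2.696
f 2 1 4
f 2 4 3
f 4 1 5
f 4 5 3
f 5 1 6
f 5 6 3
f 6 1 7
f 6 7 3
f 7 1 8
f 7 8 3
f 8 1 9
f 8 9 3
f 9 1 10
f 9 10 3
f 10 1 11
f 10 11 3
f 11 1 12
f 11 12 3
f 12 1 13
f 12 13 3
f 13 1 14
f 13 14 3
f 14 1 15
f 14 15 3
f 15 1 16
f 15 16 3
f 16 1 17
f 16 17 3
f 17 1 18
f 17 18 3
f 18 1 2
f 18 2 3
f 20 22 19
f 23 20 19
f 19 22 21
f 21 23 19
f 20 26 22
f 24 20 23
f 24 26 20
f 22 26 21
f 25 23 21
f 21 26 25
f 25 24 23
f 26 24 25
f 27 64 43
f 64 38 67
f 43 67 32
f 64 67 43
f 27 43 39
f 43 32 44
f 39 44 28
f 43 44 39
f 27 39 48
f 39 28 49
f 48 49 34
f 39 49 48
f 27 48 60
f 48 34 63
f 60 63 37
f 48 63 60
f 27 60 64
f 60 37 68
f 64 68 38
f 60 68 64
f 28 44 55
f 44 32 58
f 55 58 36
f 44 58 55
f 32 67 45
f 67 38 66
f 45 66 31
f 67 66 45
f 38 68 65
f 68 37 61
f 65 61 29
f 68 61 65
f 37 63 62
f 63 34 50
f 62 50 33
f 63 50 62
f 34 49 54
f 49 28 51
f 54 51 35
f 49 51 54
f 30 56 42
f 56 36 57
f 42 57 31
f 56 57 42
f 30 42 40
f 42 31 41
f 40 41 29
f 42 41 40
f 30 40 47
f 40 29 46
f 47 46 33
f 40 46 47
f 30 47 52
f 47 33 53
f 52 53 35
f 47 53 52
f 30 52 56
f 52 35 59
f 56 59 36
f 52 59 56
f 31 57 45
f 57 36 58
f 45 58 32
f 57 58 45
f 29 41 65
f 41 31 66
f 65 66 38
f 41 66 65
f 33 46 62
f 46 29 61
f 62 61 37
f 46 61 62
f 35 53 54
f 53 33 50
f 54 50 34
f 53 50 54
f 36 59 55
f 59 35 51
f 55 51 28
f 59 51 55
f 70 69 72
f 70 72 71
f 72 69 73
f 72 73 71
f 73 69 74
f 73 74 71
f 74 69 75
f 74 75 71
f 75 69 76
f 75 76 71
f 76 69 77
f 76 77 71
f 77 69 78
f 77 78 71
f 78 69 79
f 78 79 71
f 79 69 80
f 79 80 71
f 80 69 81
f 80 81 71
f 81 69 82
f 81 82 71
f 82 69 83
f 82 83 71
f 83 69 84
f 83 84 71
f 84 69 70
f 84 70 71



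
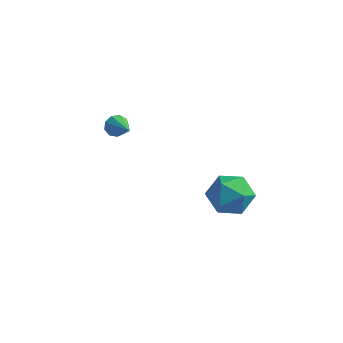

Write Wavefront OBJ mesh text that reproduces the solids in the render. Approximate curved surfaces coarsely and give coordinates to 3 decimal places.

v 0.46 -2.609 0.323
v 1.21 -2.138 -0.299
v 1.13 -4.182 -0.061
v 1.88 -3.711 -0.683
v 1.913 -3.587 0.392
v 1.498 -2.614 0.63
v 0.842 -3.706 -0.99
v 0.427 -2.733 -0.752
v 1.446 -2.815 -1.11
v 2.108 -2.742 -0.256
v 0.232 -3.578 -0.104
v 0.894 -3.505 0.75
v -4.295 -2.159 1.533
v -3.941 -2.079 1.12
v -3.325 -2.981 2.207
v -3.896 -1.812 1.381
v -4.038 -1.707 1.713
v -4.3 -1.813 1.961
v -4.56 -2.081 2.009
v -4.696 -2.385 1.834
v -4.645 -2.583 1.518
v -4.43 -2.582 1.209
v -4.152 -2.384 1.052
f 1 12 6
f 1 6 2
f 1 2 8
f 1 8 11
f 1 11 12
f 2 6 10
f 6 12 5
f 12 11 3
f 11 8 7
f 8 2 9
f 4 10 5
f 4 5 3
f 4 3 7
f 4 7 9
f 4 9 10
f 5 10 6
f 3 5 12
f 7 3 11
f 9 7 8
f 10 9 2
f 14 13 16
f 14 16 15
f 16 13 17
f 16 17 15
f 17 13 18
f 17 18 15
f 18 13 19
f 18 19 15
f 19 13 20
f 19 20 15
f 20 13 21
f 20 21 15
f 21 13 22
f 21 22 15
f 22 13 23
f 22 23 15
f 23 13 14
f 23 14 15



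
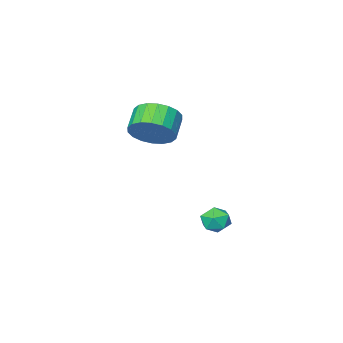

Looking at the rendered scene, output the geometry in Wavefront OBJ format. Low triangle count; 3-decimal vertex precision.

v -0.51 3.25 -1.583
v 0.05 3.56 -1.539
v -0.07 2.4 -1.181
v 0.49 2.71 -1.137
v -0 2.877 -0.759
v -0.273 3.402 -1.007
v 0.253 2.558 -1.713
v -0.02 3.083 -1.961
v 0.521 3.133 -1.619
v 0.364 3.33 -1.029
v -0.384 2.63 -1.691
v -0.541 2.827 -1.101
v 1.536 1.159 2.727
v 2.232 0.943 3.272
v 1.581 0.366 3.877
v 0.884 0.581 3.333
v 2.088 1.282 3.44
v 1.437 0.705 4.045
v 1.835 1.597 3.467
v 1.183 1.019 4.072
v 1.522 1.824 3.348
v 0.87 1.247 3.953
v 1.212 1.92 3.105
v 0.56 1.343 3.711
v 0.966 1.865 2.788
v 0.314 1.288 3.394
v 0.833 1.671 2.459
v 0.181 1.093 3.064
v 0.839 1.374 2.183
v 0.188 0.797 2.788
v 0.983 1.035 2.015
v 0.332 0.458 2.62
v 1.237 0.721 1.988
v 0.585 0.143 2.593
v 1.55 0.493 2.107
v 0.898 -0.084 2.712
v 1.86 0.397 2.349
v 1.208 -0.18 2.955
v 2.106 0.452 2.666
v 1.454 -0.125 3.272
v 2.239 0.647 2.996
v 1.587 0.069 3.601
f 1 12 6
f 1 6 2
f 1 2 8
f 1 8 11
f 1 11 12
f 2 6 10
f 6 12 5
f 12 11 3
f 11 8 7
f 8 2 9
f 4 10 5
f 4 5 3
f 4 3 7
f 4 7 9
f 4 9 10
f 5 10 6
f 3 5 12
f 7 3 11
f 9 7 8
f 10 9 2
f 14 13 17
f 14 17 15
f 15 17 18
f 15 18 16
f 17 13 19
f 17 19 18
f 18 19 20
f 18 20 16
f 19 13 21
f 19 21 20
f 20 21 22
f 20 22 16
f 21 13 23
f 21 23 22
f 22 23 24
f 22 24 16
f 23 13 25
f 23 25 24
f 24 25 26
f 24 26 16
f 25 13 27
f 25 27 26
f 26 27 28
f 26 28 16
f 27 13 29
f 27 29 28
f 28 29 30
f 28 30 16
f 29 13 31
f 29 31 30
f 30 31 32
f 30 32 16
f 31 13 33
f 31 33 32
f 32 33 34
f 32 34 16
f 33 13 35
f 33 35 34
f 34 35 36
f 34 36 16
f 35 13 37
f 35 37 36
f 36 37 38
f 36 38 16
f 37 13 39
f 37 39 38
f 38 39 40
f 38 40 16
f 39 13 41
f 39 41 40
f 40 41 42
f 40 42 16
f 41 13 14
f 41 14 42
f 42 14 15
f 42 15 16



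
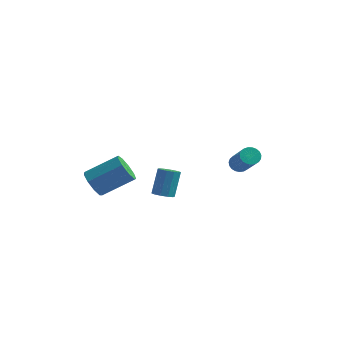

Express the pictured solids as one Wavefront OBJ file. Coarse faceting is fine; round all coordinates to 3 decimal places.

v 3.047 3.4 -3.454
v 3.551 3.568 -3.662
v 4.577 2.308 -2.194
v 4.073 2.14 -1.986
v 3.51 3.73 -3.494
v 4.536 2.47 -2.026
v 3.389 3.836 -3.319
v 4.415 2.576 -1.851
v 3.209 3.865 -3.168
v 4.235 2.606 -1.7
v 3.001 3.815 -3.066
v 4.027 2.555 -1.598
v 2.801 3.693 -3.031
v 3.827 2.433 -1.563
v 2.644 3.52 -3.07
v 3.67 2.26 -1.601
v 2.556 3.326 -3.174
v 3.582 2.066 -1.706
v 2.553 3.145 -3.328
v 3.579 1.885 -1.859
v 2.636 3.008 -3.503
v 3.662 1.749 -2.034
v 2.789 2.939 -3.669
v 3.815 1.679 -2.201
v 2.988 2.95 -3.799
v 4.014 1.69 -2.33
v 3.196 3.038 -3.869
v 4.222 1.778 -2.4
v 3.379 3.189 -3.867
v 4.405 1.929 -2.399
v 3.504 3.376 -3.794
v 4.53 2.117 -2.325
v 0.694 -1.448 -3.589
v 1.229 -1.236 -3.72
v 1.281 -0.5 -2.323
v 0.746 -0.712 -2.191
v 0.98 -0.996 -3.837
v 1.032 -0.26 -2.44
v 0.622 -0.928 -3.859
v 0.674 -0.193 -2.462
v 0.292 -1.06 -3.778
v 0.344 -0.324 -2.381
v 0.115 -1.339 -3.624
v 0.167 -0.604 -2.227
v 0.159 -1.66 -3.457
v 0.211 -0.924 -2.06
v 0.408 -1.9 -3.34
v 0.46 -1.164 -1.943
v 0.766 -1.967 -3.318
v 0.818 -1.232 -1.921
v 1.096 -1.836 -3.399
v 1.148 -1.1 -2.002
v 1.273 -1.556 -3.553
v 1.325 -0.821 -2.156
v -2.076 -3.817 -2.043
v -1.59 -3.82 -2.741
v -0.139 -2.947 -1.735
v -0.624 -2.943 -1.037
v -1.902 -3.329 -2.717
v -0.45 -2.456 -1.712
v -2.294 -3.067 -2.378
v -0.843 -2.194 -1.373
v -2.585 -3.155 -1.882
v -1.133 -2.282 -0.877
v -2.637 -3.553 -1.462
v -1.185 -2.68 -0.456
v -2.427 -4.074 -1.313
v -0.975 -3.201 -0.307
v -2.052 -4.475 -1.505
v -0.601 -3.602 -0.5
v -1.689 -4.568 -1.95
v -0.237 -3.694 -0.944
v -1.506 -4.309 -2.437
v -0.055 -3.436 -1.432
f 2 1 5
f 2 5 3
f 3 5 6
f 3 6 4
f 5 1 7
f 5 7 6
f 6 7 8
f 6 8 4
f 7 1 9
f 7 9 8
f 8 9 10
f 8 10 4
f 9 1 11
f 9 11 10
f 10 11 12
f 10 12 4
f 11 1 13
f 11 13 12
f 12 13 14
f 12 14 4
f 13 1 15
f 13 15 14
f 14 15 16
f 14 16 4
f 15 1 17
f 15 17 16
f 16 17 18
f 16 18 4
f 17 1 19
f 17 19 18
f 18 19 20
f 18 20 4
f 19 1 21
f 19 21 20
f 20 21 22
f 20 22 4
f 21 1 23
f 21 23 22
f 22 23 24
f 22 24 4
f 23 1 25
f 23 25 24
f 24 25 26
f 24 26 4
f 25 1 27
f 25 27 26
f 26 27 28
f 26 28 4
f 27 1 29
f 27 29 28
f 28 29 30
f 28 30 4
f 29 1 31
f 29 31 30
f 30 31 32
f 30 32 4
f 31 1 2
f 31 2 32
f 32 2 3
f 32 3 4
f 34 33 37
f 34 37 35
f 35 37 38
f 35 38 36
f 37 33 39
f 37 39 38
f 38 39 40
f 38 40 36
f 39 33 41
f 39 41 40
f 40 41 42
f 40 42 36
f 41 33 43
f 41 43 42
f 42 43 44
f 42 44 36
f 43 33 45
f 43 45 44
f 44 45 46
f 44 46 36
f 45 33 47
f 45 47 46
f 46 47 48
f 46 48 36
f 47 33 49
f 47 49 48
f 48 49 50
f 48 50 36
f 49 33 51
f 49 51 50
f 50 51 52
f 50 52 36
f 51 33 53
f 51 53 52
f 52 53 54
f 52 54 36
f 53 33 34
f 53 34 54
f 54 34 35
f 54 35 36
f 56 55 59
f 56 59 57
f 57 59 60
f 57 60 58
f 59 55 61
f 59 61 60
f 60 61 62
f 60 62 58
f 61 55 63
f 61 63 62
f 62 63 64
f 62 64 58
f 63 55 65
f 63 65 64
f 64 65 66
f 64 66 58
f 65 55 67
f 65 67 66
f 66 67 68
f 66 68 58
f 67 55 69
f 67 69 68
f 68 69 70
f 68 70 58
f 69 55 71
f 69 71 70
f 70 71 72
f 70 72 58
f 71 55 73
f 71 73 72
f 72 73 74
f 72 74 58
f 73 55 56
f 73 56 74
f 74 56 57
f 74 57 58



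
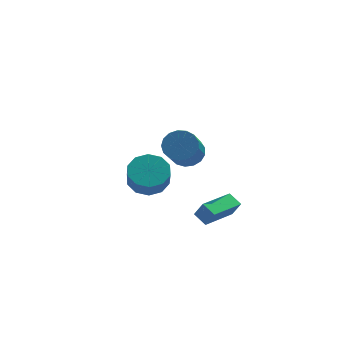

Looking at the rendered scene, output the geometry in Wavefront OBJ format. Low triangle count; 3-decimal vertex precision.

v 1.017 -0.781 -2.037
v 1.381 -1.027 -1.194
v 2.551 0.45 -2.34
v 2.915 0.205 -1.497
v 1.445 -1.405 -2.403
v 1.809 -1.65 -1.56
v 2.979 -0.173 -2.706
v 3.343 -0.419 -1.863
v -1.212 -1.153 0.969
v -0.282 -1.532 0.792
v -0.338 -2.126 1.775
v -1.268 -1.747 1.951
v -0.215 -0.997 1.119
v -0.271 -1.592 2.102
v -0.53 -0.522 1.389
v -0.585 -1.116 2.372
v -1.105 -0.288 1.498
v -1.16 -0.882 2.481
v -1.721 -0.384 1.405
v -1.776 -0.978 2.388
v -2.142 -0.774 1.145
v -2.198 -1.368 2.128
v -2.209 -1.308 0.818
v -2.265 -1.903 1.801
v -1.895 -1.784 0.548
v -1.95 -2.378 1.531
v -1.32 -2.018 0.439
v -1.375 -2.612 1.422
v -0.704 -1.922 0.532
v -0.759 -2.516 1.515
v 1.673 4.707 -1.341
v 2.265 4.086 -1.7
v 1.659 2.652 -0.218
v 1.067 3.273 0.141
v 2.508 4.3 -1.394
v 1.901 2.866 0.088
v 2.559 4.607 -1.076
v 1.953 3.173 0.407
v 2.407 4.937 -0.818
v 1.801 3.503 0.664
v 2.087 5.215 -0.681
v 1.481 3.78 0.801
v 1.672 5.376 -0.694
v 1.066 3.941 0.788
v 1.258 5.384 -0.856
v 0.652 3.949 0.626
v 0.938 5.237 -1.129
v 0.332 3.802 0.353
v 0.787 4.968 -1.451
v 0.181 3.534 0.031
v 0.839 4.64 -1.747
v 0.233 3.206 -0.265
v 1.082 4.328 -1.95
v 0.476 2.893 -0.468
v 1.46 4.102 -2.014
v 0.854 2.667 -0.532
v 1.887 4.015 -1.924
v 1.281 2.58 -0.442
f 2 4 1
f 5 2 1
f 1 4 3
f 3 5 1
f 2 8 4
f 6 2 5
f 6 8 2
f 4 8 3
f 7 5 3
f 3 8 7
f 7 6 5
f 8 6 7
f 10 9 13
f 10 13 11
f 11 13 14
f 11 14 12
f 13 9 15
f 13 15 14
f 14 15 16
f 14 16 12
f 15 9 17
f 15 17 16
f 16 17 18
f 16 18 12
f 17 9 19
f 17 19 18
f 18 19 20
f 18 20 12
f 19 9 21
f 19 21 20
f 20 21 22
f 20 22 12
f 21 9 23
f 21 23 22
f 22 23 24
f 22 24 12
f 23 9 25
f 23 25 24
f 24 25 26
f 24 26 12
f 25 9 27
f 25 27 26
f 26 27 28
f 26 28 12
f 27 9 29
f 27 29 28
f 28 29 30
f 28 30 12
f 29 9 10
f 29 10 30
f 30 10 11
f 30 11 12
f 32 31 35
f 32 35 33
f 33 35 36
f 33 36 34
f 35 31 37
f 35 37 36
f 36 37 38
f 36 38 34
f 37 31 39
f 37 39 38
f 38 39 40
f 38 40 34
f 39 31 41
f 39 41 40
f 40 41 42
f 40 42 34
f 41 31 43
f 41 43 42
f 42 43 44
f 42 44 34
f 43 31 45
f 43 45 44
f 44 45 46
f 44 46 34
f 45 31 47
f 45 47 46
f 46 47 48
f 46 48 34
f 47 31 49
f 47 49 48
f 48 49 50
f 48 50 34
f 49 31 51
f 49 51 50
f 50 51 52
f 50 52 34
f 51 31 53
f 51 53 52
f 52 53 54
f 52 54 34
f 53 31 55
f 53 55 54
f 54 55 56
f 54 56 34
f 55 31 57
f 55 57 56
f 56 57 58
f 56 58 34
f 57 31 32
f 57 32 58
f 58 32 33
f 58 33 34



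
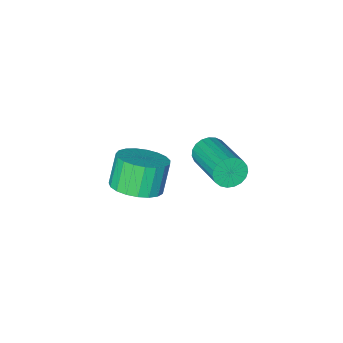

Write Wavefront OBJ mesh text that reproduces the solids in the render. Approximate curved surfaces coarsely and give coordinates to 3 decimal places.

v -0.16 -1.221 -3.832
v 0.3 -1.136 -4.283
v 0.721 0.846 -3.478
v 0.26 0.761 -3.028
v 0.081 -1.039 -4.408
v 0.502 0.943 -3.603
v -0.18 -0.973 -4.433
v 0.241 1.009 -3.628
v -0.437 -0.95 -4.354
v -0.017 1.032 -3.549
v -0.647 -0.974 -4.185
v -0.227 1.008 -3.381
v -0.773 -1.041 -3.956
v -0.352 0.941 -3.151
v -0.792 -1.139 -3.704
v -0.372 0.843 -2.9
v -0.703 -1.251 -3.475
v -0.282 0.731 -2.67
v -0.519 -1.358 -3.308
v -0.099 0.624 -2.503
v -0.274 -1.441 -3.231
v 0.147 0.541 -2.427
v -0.009 -1.486 -3.259
v 0.412 0.496 -2.454
v 0.23 -1.485 -3.385
v 0.651 0.496 -2.58
v 0.402 -1.439 -3.589
v 0.822 0.543 -2.784
v 0.476 -1.355 -3.835
v 0.896 0.627 -3.03
v 0.44 -1.248 -4.08
v 0.86 0.734 -3.276
v 4.049 0.838 -1.61
v 4.868 0.977 -1.214
v 4.39 0.661 -0.114
v 3.571 0.522 -0.51
v 4.706 1.322 -1.185
v 4.228 1.006 -0.085
v 4.43 1.584 -1.229
v 3.952 1.268 -0.13
v 4.089 1.717 -1.34
v 3.611 1.401 -0.24
v 3.741 1.697 -1.497
v 3.262 1.381 -0.397
v 3.446 1.53 -1.673
v 2.967 1.213 -0.574
v 3.255 1.242 -1.839
v 2.777 0.926 -0.739
v 3.202 0.885 -1.965
v 2.723 0.569 -0.865
v 3.295 0.52 -2.029
v 2.817 0.203 -0.93
v 3.518 0.209 -2.021
v 3.04 -0.107 -0.922
v 3.834 0.008 -1.942
v 3.356 -0.308 -0.843
v 4.186 -0.05 -1.806
v 3.708 -0.366 -0.706
v 4.515 0.045 -1.635
v 4.037 -0.271 -0.535
v 4.763 0.278 -1.46
v 4.285 -0.038 -0.361
v 4.888 0.608 -1.311
v 4.41 0.291 -0.212
f 2 1 5
f 2 5 3
f 3 5 6
f 3 6 4
f 5 1 7
f 5 7 6
f 6 7 8
f 6 8 4
f 7 1 9
f 7 9 8
f 8 9 10
f 8 10 4
f 9 1 11
f 9 11 10
f 10 11 12
f 10 12 4
f 11 1 13
f 11 13 12
f 12 13 14
f 12 14 4
f 13 1 15
f 13 15 14
f 14 15 16
f 14 16 4
f 15 1 17
f 15 17 16
f 16 17 18
f 16 18 4
f 17 1 19
f 17 19 18
f 18 19 20
f 18 20 4
f 19 1 21
f 19 21 20
f 20 21 22
f 20 22 4
f 21 1 23
f 21 23 22
f 22 23 24
f 22 24 4
f 23 1 25
f 23 25 24
f 24 25 26
f 24 26 4
f 25 1 27
f 25 27 26
f 26 27 28
f 26 28 4
f 27 1 29
f 27 29 28
f 28 29 30
f 28 30 4
f 29 1 31
f 29 31 30
f 30 31 32
f 30 32 4
f 31 1 2
f 31 2 32
f 32 2 3
f 32 3 4
f 34 33 37
f 34 37 35
f 35 37 38
f 35 38 36
f 37 33 39
f 37 39 38
f 38 39 40
f 38 40 36
f 39 33 41
f 39 41 40
f 40 41 42
f 40 42 36
f 41 33 43
f 41 43 42
f 42 43 44
f 42 44 36
f 43 33 45
f 43 45 44
f 44 45 46
f 44 46 36
f 45 33 47
f 45 47 46
f 46 47 48
f 46 48 36
f 47 33 49
f 47 49 48
f 48 49 50
f 48 50 36
f 49 33 51
f 49 51 50
f 50 51 52
f 50 52 36
f 51 33 53
f 51 53 52
f 52 53 54
f 52 54 36
f 53 33 55
f 53 55 54
f 54 55 56
f 54 56 36
f 55 33 57
f 55 57 56
f 56 57 58
f 56 58 36
f 57 33 59
f 57 59 58
f 58 59 60
f 58 60 36
f 59 33 61
f 59 61 60
f 60 61 62
f 60 62 36
f 61 33 63
f 61 63 62
f 62 63 64
f 62 64 36
f 63 33 34
f 63 34 64
f 64 34 35
f 64 35 36



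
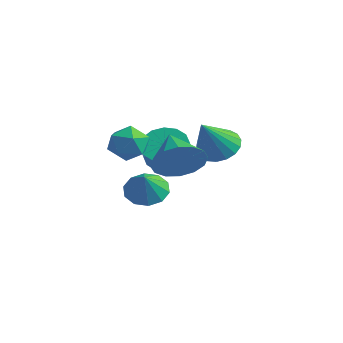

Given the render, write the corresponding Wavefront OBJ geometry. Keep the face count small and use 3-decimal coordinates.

v -0.388 2.563 -1.138
v 0.521 2.872 -1.332
v 0.878 2.347 -0.496
v -0.032 2.037 -0.302
v 0.324 3.226 -1.025
v 0.681 2.7 -0.19
v -0.063 3.402 -0.749
v 0.294 2.876 0.087
v -0.538 3.353 -0.577
v -0.181 2.827 0.258
v -0.973 3.092 -0.556
v -0.616 2.566 0.28
v -1.251 2.69 -0.69
v -0.894 2.164 0.146
v -1.298 2.253 -0.944
v -0.941 1.728 -0.108
v -1.101 1.9 -1.25
v -0.744 1.374 -0.415
v -0.714 1.724 -1.527
v -0.357 1.198 -0.691
v -0.239 1.773 -1.698
v 0.118 1.247 -0.863
v 0.196 2.034 -1.72
v 0.553 1.508 -0.884
v 0.474 2.436 -1.586
v 0.831 1.91 -0.75
v 1.328 3.616 -0.411
v 2.256 3.596 -0.561
v 1.552 2.444 1.131
v 2.209 3.924 -0.306
v 1.989 4.191 -0.071
v 1.637 4.344 0.096
v 1.224 4.352 0.163
v 0.832 4.215 0.116
v 0.538 3.959 -0.036
v 0.4 3.635 -0.262
v 0.446 3.307 -0.517
v 0.667 3.04 -0.752
v 1.019 2.887 -0.919
v 1.432 2.879 -0.986
v 1.824 3.016 -0.939
v 2.118 3.272 -0.787
v -0.804 1.783 -2.939
v -0.196 1.326 -3.474
v -0.316 1.217 -1.901
v 0.045 1.824 -3.317
v -0.039 2.306 -3.015
v -0.415 2.588 -2.684
v -0.939 2.563 -2.451
v -1.413 2.24 -2.404
v -1.653 1.742 -2.562
v -1.57 1.261 -2.864
v -1.194 0.978 -3.195
v -0.669 1.003 -3.428
v -1.425 1.186 -0.659
v -0.559 1.513 -0.654
v -1.061 0.207 0.414
v -0.195 0.534 0.419
v -0.89 1.059 0.734
v -1.114 1.663 0.071
v -0.506 0.057 -0.311
v -0.73 0.661 -0.974
v 0.009 0.815 -0.439
v -0.228 1.434 0.206
v -1.392 0.286 -0.446
v -1.629 0.905 0.199
v 3.948 -1.038 1.034
v 4.521 -0.911 1.916
v 2.652 -0.282 1.766
v 4.616 -0.46 1.619
v 4.533 -0.164 1.165
v 4.292 -0.102 0.676
v 3.959 -0.29 0.282
v 3.624 -0.68 0.09
v 3.375 -1.165 0.151
v 3.28 -1.616 0.448
v 3.364 -1.913 0.902
v 3.604 -1.975 1.392
v 3.937 -1.786 1.785
v 4.272 -1.396 1.977
f 2 1 5
f 2 5 3
f 3 5 6
f 3 6 4
f 5 1 7
f 5 7 6
f 6 7 8
f 6 8 4
f 7 1 9
f 7 9 8
f 8 9 10
f 8 10 4
f 9 1 11
f 9 11 10
f 10 11 12
f 10 12 4
f 11 1 13
f 11 13 12
f 12 13 14
f 12 14 4
f 13 1 15
f 13 15 14
f 14 15 16
f 14 16 4
f 15 1 17
f 15 17 16
f 16 17 18
f 16 18 4
f 17 1 19
f 17 19 18
f 18 19 20
f 18 20 4
f 19 1 21
f 19 21 20
f 20 21 22
f 20 22 4
f 21 1 23
f 21 23 22
f 22 23 24
f 22 24 4
f 23 1 25
f 23 25 24
f 24 25 26
f 24 26 4
f 25 1 2
f 25 2 26
f 26 2 3
f 26 3 4
f 28 27 30
f 28 30 29
f 30 27 31
f 30 31 29
f 31 27 32
f 31 32 29
f 32 27 33
f 32 33 29
f 33 27 34
f 33 34 29
f 34 27 35
f 34 35 29
f 35 27 36
f 35 36 29
f 36 27 37
f 36 37 29
f 37 27 38
f 37 38 29
f 38 27 39
f 38 39 29
f 39 27 40
f 39 40 29
f 40 27 41
f 40 41 29
f 41 27 42
f 41 42 29
f 42 27 28
f 42 28 29
f 44 43 46
f 44 46 45
f 46 43 47
f 46 47 45
f 47 43 48
f 47 48 45
f 48 43 49
f 48 49 45
f 49 43 50
f 49 50 45
f 50 43 51
f 50 51 45
f 51 43 52
f 51 52 45
f 52 43 53
f 52 53 45
f 53 43 54
f 53 54 45
f 54 43 44
f 54 44 45
f 55 66 60
f 55 60 56
f 55 56 62
f 55 62 65
f 55 65 66
f 56 60 64
f 60 66 59
f 66 65 57
f 65 62 61
f 62 56 63
f 58 64 59
f 58 59 57
f 58 57 61
f 58 61 63
f 58 63 64
f 59 64 60
f 57 59 66
f 61 57 65
f 63 61 62
f 64 63 56
f 68 67 70
f 68 70 69
f 70 67 71
f 70 71 69
f 71 67 72
f 71 72 69
f 72 67 73
f 72 73 69
f 73 67 74
f 73 74 69
f 74 67 75
f 74 75 69
f 75 67 76
f 75 76 69
f 76 67 77
f 76 77 69
f 77 67 78
f 77 78 69
f 78 67 79
f 78 79 69
f 79 67 80
f 79 80 69
f 80 67 68
f 80 68 69



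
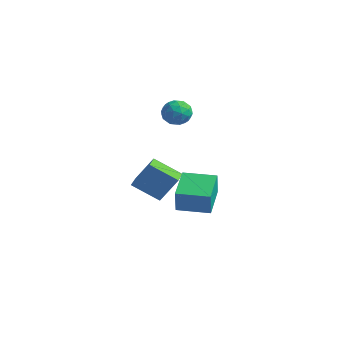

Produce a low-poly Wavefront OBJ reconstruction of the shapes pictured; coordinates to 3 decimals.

v -1.215 -0.756 2.403
v -0.712 -0.973 3.109
v -2.408 -1.087 3.151
v -1.905 -1.304 3.857
v -1.969 -0.451 3.599
v -1.232 -0.246 3.137
v -1.888 -1.814 3.123
v -1.151 -1.609 2.661
v -1.128 -1.627 3.554
v -1.178 -0.785 3.849
v -1.942 -1.275 2.411
v -1.992 -0.433 2.706
v -0.859 -0.835 2.691
v -2.261 -1.225 3.569
v -2.299 -0.723 3.418
v -2.003 -0.851 3.833
v -1.164 -0.408 2.707
v -0.869 -0.536 3.122
v -1.607 -0.229 3.41
v -2.251 -1.524 3.138
v -1.956 -1.652 3.553
v -1.117 -1.209 2.427
v -0.821 -1.337 2.842
v -1.513 -1.831 2.85
v -0.808 -1.347 3.367
v -1.509 -1.542 3.806
v -1.499 -1.842 3.375
v -1.066 -1.721 3.103
v -0.837 -0.852 3.54
v -1.538 -1.047 3.98
v -1.576 -0.545 3.828
v -1.142 -0.425 3.557
v -1.082 -1.237 3.802
v -1.582 -1.013 2.28
v -2.283 -1.208 2.72
v -1.978 -1.635 2.703
v -1.544 -1.515 2.432
v -1.611 -0.518 2.454
v -2.312 -0.713 2.893
v -2.054 -0.339 3.157
v -1.621 -0.218 2.885
v -2.038 -0.823 2.458
v -1.752 -2.057 -3.18
v -3.021 -2.994 -2.175
v -2.6 -1.039 -3.302
v -3.869 -1.976 -2.297
v -1.091 -1.324 -1.663
v -2.36 -2.261 -0.658
v -1.939 -0.306 -1.785
v -3.208 -1.243 -0.78
v 1.918 -3.632 -0.468
v 2.232 -3.951 0.89
v 3.315 -2.53 -0.532
v 3.629 -2.849 0.826
v 3.071 -5.131 -1.086
v 3.385 -5.45 0.272
v 4.468 -4.029 -1.15
v 4.782 -4.348 0.208
f 1 38 17
f 38 12 41
f 17 41 6
f 38 41 17
f 1 17 13
f 17 6 18
f 13 18 2
f 17 18 13
f 1 13 22
f 13 2 23
f 22 23 8
f 13 23 22
f 1 22 34
f 22 8 37
f 34 37 11
f 22 37 34
f 1 34 38
f 34 11 42
f 38 42 12
f 34 42 38
f 2 18 29
f 18 6 32
f 29 32 10
f 18 32 29
f 6 41 19
f 41 12 40
f 19 40 5
f 41 40 19
f 12 42 39
f 42 11 35
f 39 35 3
f 42 35 39
f 11 37 36
f 37 8 24
f 36 24 7
f 37 24 36
f 8 23 28
f 23 2 25
f 28 25 9
f 23 25 28
f 4 30 16
f 30 10 31
f 16 31 5
f 30 31 16
f 4 16 14
f 16 5 15
f 14 15 3
f 16 15 14
f 4 14 21
f 14 3 20
f 21 20 7
f 14 20 21
f 4 21 26
f 21 7 27
f 26 27 9
f 21 27 26
f 4 26 30
f 26 9 33
f 30 33 10
f 26 33 30
f 5 31 19
f 31 10 32
f 19 32 6
f 31 32 19
f 3 15 39
f 15 5 40
f 39 40 12
f 15 40 39
f 7 20 36
f 20 3 35
f 36 35 11
f 20 35 36
f 9 27 28
f 27 7 24
f 28 24 8
f 27 24 28
f 10 33 29
f 33 9 25
f 29 25 2
f 33 25 29
f 44 46 43
f 47 44 43
f 43 46 45
f 45 47 43
f 44 50 46
f 48 44 47
f 48 50 44
f 46 50 45
f 49 47 45
f 45 50 49
f 49 48 47
f 50 48 49
f 52 54 51
f 55 52 51
f 51 54 53
f 53 55 51
f 52 58 54
f 56 52 55
f 56 58 52
f 54 58 53
f 57 55 53
f 53 58 57
f 57 56 55
f 58 56 57



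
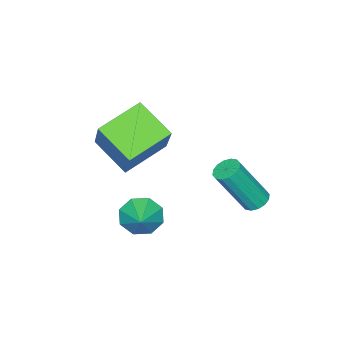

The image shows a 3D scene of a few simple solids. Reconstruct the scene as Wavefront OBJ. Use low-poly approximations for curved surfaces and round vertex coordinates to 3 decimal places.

v -4.111 3.178 -2.119
v -3.754 3.527 -2.128
v -3.051 2.852 -0.45
v -3.409 2.502 -0.441
v -3.951 3.637 -2.001
v -3.249 2.961 -0.324
v -4.191 3.623 -1.906
v -3.489 2.948 -0.228
v -4.41 3.49 -1.868
v -3.708 2.815 -0.19
v -4.549 3.274 -1.897
v -3.846 2.598 -0.219
v -4.57 3.031 -1.985
v -3.868 2.356 -0.308
v -4.469 2.828 -2.11
v -3.766 2.153 -0.432
v -4.271 2.719 -2.236
v -3.569 2.043 -0.559
v -4.031 2.732 -2.332
v -3.329 2.057 -0.654
v -3.812 2.865 -2.37
v -3.11 2.19 -0.692
v -3.674 3.082 -2.341
v -2.971 2.406 -0.663
v -3.652 3.324 -2.252
v -2.95 2.649 -0.575
v -1.898 -1.568 -0.11
v -3.412 -1.094 0.441
v -1.768 -0.24 -0.898
v -3.283 0.235 -0.347
v -1.057 -0.715 1.467
v -2.572 -0.24 2.018
v -0.928 0.614 0.679
v -2.442 1.088 1.23
v -1.664 0.462 -2.652
v -1.131 0.016 -2.933
v -0.916 1.038 -2.148
v -1.245 0.463 -3.274
v -1.605 0.909 -3.251
v -1.999 1.094 -2.877
v -2.197 0.908 -2.371
v -2.083 0.461 -2.03
v -1.723 0.015 -2.053
v -1.329 -0.17 -2.427
f 2 1 5
f 2 5 3
f 3 5 6
f 3 6 4
f 5 1 7
f 5 7 6
f 6 7 8
f 6 8 4
f 7 1 9
f 7 9 8
f 8 9 10
f 8 10 4
f 9 1 11
f 9 11 10
f 10 11 12
f 10 12 4
f 11 1 13
f 11 13 12
f 12 13 14
f 12 14 4
f 13 1 15
f 13 15 14
f 14 15 16
f 14 16 4
f 15 1 17
f 15 17 16
f 16 17 18
f 16 18 4
f 17 1 19
f 17 19 18
f 18 19 20
f 18 20 4
f 19 1 21
f 19 21 20
f 20 21 22
f 20 22 4
f 21 1 23
f 21 23 22
f 22 23 24
f 22 24 4
f 23 1 25
f 23 25 24
f 24 25 26
f 24 26 4
f 25 1 2
f 25 2 26
f 26 2 3
f 26 3 4
f 28 30 27
f 31 28 27
f 27 30 29
f 29 31 27
f 28 34 30
f 32 28 31
f 32 34 28
f 30 34 29
f 33 31 29
f 29 34 33
f 33 32 31
f 34 32 33
f 36 35 38
f 36 38 37
f 38 35 39
f 38 39 37
f 39 35 40
f 39 40 37
f 40 35 41
f 40 41 37
f 41 35 42
f 41 42 37
f 42 35 43
f 42 43 37
f 43 35 44
f 43 44 37
f 44 35 36
f 44 36 37



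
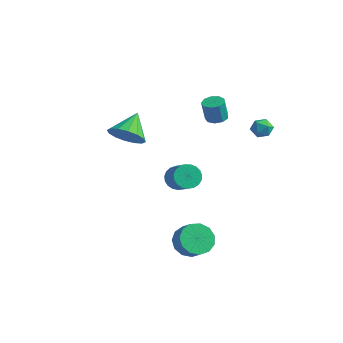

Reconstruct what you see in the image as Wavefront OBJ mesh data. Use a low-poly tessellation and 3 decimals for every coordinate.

v 3.441 2.713 2.148
v 4.077 2.542 2.228
v 3.163 1.678 2.152
v 3.799 1.507 2.232
v 3.472 1.809 2.723
v 3.644 2.449 2.721
v 3.596 1.771 1.659
v 3.768 2.411 1.657
v 4.172 1.961 1.926
v 4.096 1.984 2.583
v 3.144 2.236 1.797
v 3.068 2.259 2.454
v 0.682 2.161 1.79
v 1.257 1.905 1.809
v 1.133 1.723 3.07
v 0.558 1.979 3.05
v 1.283 2.33 1.873
v 1.159 2.148 3.134
v 1.028 2.676 1.898
v 0.904 2.494 3.159
v 0.61 2.781 1.872
v 0.487 2.6 3.133
v 0.227 2.596 1.808
v 0.103 2.414 3.069
v 0.056 2.207 1.735
v -0.068 2.025 2.996
v 0.178 1.797 1.688
v 0.054 1.615 2.948
v 0.536 1.557 1.688
v 0.412 1.375 2.949
v 0.962 1.599 1.736
v 0.838 1.417 2.997
v 3.468 -3.785 -3.274
v 4.156 -3.735 -3.957
v 4.859 -4.005 -3.269
v 4.172 -4.055 -2.586
v 4.126 -3.238 -3.732
v 4.829 -3.508 -3.044
v 3.888 -2.915 -3.361
v 4.591 -3.185 -2.673
v 3.517 -2.867 -2.963
v 4.22 -3.137 -2.275
v 3.13 -3.112 -2.663
v 3.833 -3.382 -1.976
v 2.851 -3.569 -2.558
v 3.554 -3.839 -1.87
v 2.768 -4.096 -2.68
v 3.471 -4.366 -1.992
v 2.907 -4.523 -2.99
v 3.61 -4.793 -2.302
v 3.225 -4.717 -3.391
v 3.928 -4.987 -2.703
v 3.62 -4.614 -3.754
v 4.323 -4.884 -3.066
v 3.967 -4.248 -3.965
v 4.67 -4.518 -3.277
v 0.242 -0.568 -1.679
v 0.707 -0.68 -2.295
v 1.782 -1.265 -1.377
v 1.318 -1.152 -0.761
v 0.79 -0.381 -2.202
v 1.866 -0.966 -1.284
v 0.778 -0.114 -2.018
v 1.854 -0.699 -1.1
v 0.674 0.075 -1.776
v 1.75 -0.51 -0.858
v 0.495 0.152 -1.517
v 1.571 -0.432 -0.599
v 0.272 0.105 -1.286
v 1.348 -0.479 -0.368
v 0.044 -0.058 -1.123
v 1.12 -0.643 -0.205
v -0.149 -0.309 -1.056
v 0.926 -0.894 -0.138
v -0.275 -0.606 -1.097
v 0.8 -1.19 -0.179
v -0.312 -0.895 -1.238
v 0.764 -1.48 -0.32
v -0.253 -1.128 -1.456
v 0.823 -1.712 -0.538
v -0.108 -1.264 -1.712
v 0.968 -1.849 -0.794
v 0.098 -1.28 -1.963
v 1.173 -1.864 -1.045
v 0.328 -1.172 -2.164
v 1.403 -1.757 -1.247
v 0.543 -0.96 -2.282
v 1.619 -1.545 -1.364
v -2.783 -1.156 0.649
v -1.845 -0.7 0.331
v -3.117 0.216 1.631
v -2.228 -0.524 -0.045
v -2.759 -0.518 -0.234
v -3.297 -0.682 -0.188
v -3.697 -0.974 0.084
v -3.852 -1.314 0.506
v -3.72 -1.612 0.967
v -3.337 -1.788 1.342
v -2.806 -1.794 1.532
v -2.269 -1.629 1.485
v -1.869 -1.338 1.214
v -1.714 -0.997 0.792
f 1 12 6
f 1 6 2
f 1 2 8
f 1 8 11
f 1 11 12
f 2 6 10
f 6 12 5
f 12 11 3
f 11 8 7
f 8 2 9
f 4 10 5
f 4 5 3
f 4 3 7
f 4 7 9
f 4 9 10
f 5 10 6
f 3 5 12
f 7 3 11
f 9 7 8
f 10 9 2
f 14 13 17
f 14 17 15
f 15 17 18
f 15 18 16
f 17 13 19
f 17 19 18
f 18 19 20
f 18 20 16
f 19 13 21
f 19 21 20
f 20 21 22
f 20 22 16
f 21 13 23
f 21 23 22
f 22 23 24
f 22 24 16
f 23 13 25
f 23 25 24
f 24 25 26
f 24 26 16
f 25 13 27
f 25 27 26
f 26 27 28
f 26 28 16
f 27 13 29
f 27 29 28
f 28 29 30
f 28 30 16
f 29 13 31
f 29 31 30
f 30 31 32
f 30 32 16
f 31 13 14
f 31 14 32
f 32 14 15
f 32 15 16
f 34 33 37
f 34 37 35
f 35 37 38
f 35 38 36
f 37 33 39
f 37 39 38
f 38 39 40
f 38 40 36
f 39 33 41
f 39 41 40
f 40 41 42
f 40 42 36
f 41 33 43
f 41 43 42
f 42 43 44
f 42 44 36
f 43 33 45
f 43 45 44
f 44 45 46
f 44 46 36
f 45 33 47
f 45 47 46
f 46 47 48
f 46 48 36
f 47 33 49
f 47 49 48
f 48 49 50
f 48 50 36
f 49 33 51
f 49 51 50
f 50 51 52
f 50 52 36
f 51 33 53
f 51 53 52
f 52 53 54
f 52 54 36
f 53 33 55
f 53 55 54
f 54 55 56
f 54 56 36
f 55 33 34
f 55 34 56
f 56 34 35
f 56 35 36
f 58 57 61
f 58 61 59
f 59 61 62
f 59 62 60
f 61 57 63
f 61 63 62
f 62 63 64
f 62 64 60
f 63 57 65
f 63 65 64
f 64 65 66
f 64 66 60
f 65 57 67
f 65 67 66
f 66 67 68
f 66 68 60
f 67 57 69
f 67 69 68
f 68 69 70
f 68 70 60
f 69 57 71
f 69 71 70
f 70 71 72
f 70 72 60
f 71 57 73
f 71 73 72
f 72 73 74
f 72 74 60
f 73 57 75
f 73 75 74
f 74 75 76
f 74 76 60
f 75 57 77
f 75 77 76
f 76 77 78
f 76 78 60
f 77 57 79
f 77 79 78
f 78 79 80
f 78 80 60
f 79 57 81
f 79 81 80
f 80 81 82
f 80 82 60
f 81 57 83
f 81 83 82
f 82 83 84
f 82 84 60
f 83 57 85
f 83 85 84
f 84 85 86
f 84 86 60
f 85 57 87
f 85 87 86
f 86 87 88
f 86 88 60
f 87 57 58
f 87 58 88
f 88 58 59
f 88 59 60
f 90 89 92
f 90 92 91
f 92 89 93
f 92 93 91
f 93 89 94
f 93 94 91
f 94 89 95
f 94 95 91
f 95 89 96
f 95 96 91
f 96 89 97
f 96 97 91
f 97 89 98
f 97 98 91
f 98 89 99
f 98 99 91
f 99 89 100
f 99 100 91
f 100 89 101
f 100 101 91
f 101 89 102
f 101 102 91
f 102 89 90
f 102 90 91

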